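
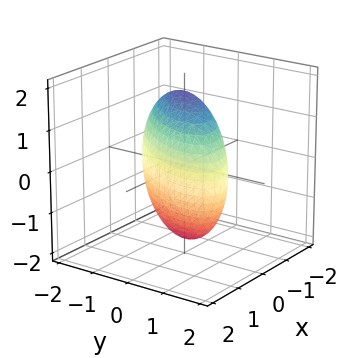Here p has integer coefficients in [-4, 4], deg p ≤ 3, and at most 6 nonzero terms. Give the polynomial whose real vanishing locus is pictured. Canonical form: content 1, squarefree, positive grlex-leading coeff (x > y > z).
First, deg p = 2. No degree-1 surface has this shape.
Then, from the visible intercepts: among the integer gridlines, it crosses the x-axis at x ∈ {-1, 1}.
Finally, solving for integer coefficients yields p as stated.

3*x^2 - 3*x*y + 2*y^2 + z^2 - 3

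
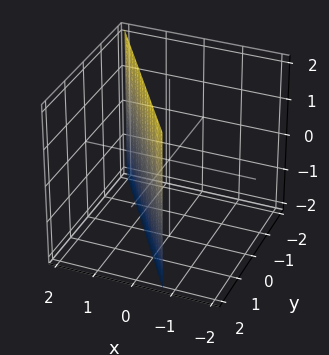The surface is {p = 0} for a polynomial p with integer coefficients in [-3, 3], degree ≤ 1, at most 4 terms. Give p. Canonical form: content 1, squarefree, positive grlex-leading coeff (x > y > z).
The degree is 1 — every cross-section is a straight line — this is a plane.
Checking where it meets the axes: it crosses the y-axis at the gridline y = 1; it misses every integer gridline on the z-axis.
Solving for integer coefficients yields p as stated.

3*x + 2*y - 2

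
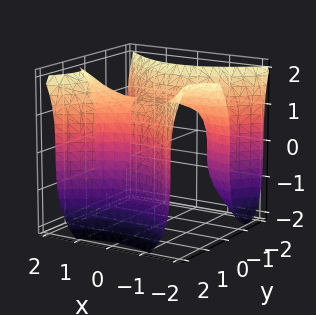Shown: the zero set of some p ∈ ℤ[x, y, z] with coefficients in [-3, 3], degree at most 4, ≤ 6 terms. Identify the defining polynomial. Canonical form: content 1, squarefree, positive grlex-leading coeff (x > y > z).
3*x^2*y - 3*y^3 - z^3 + y^2 + 2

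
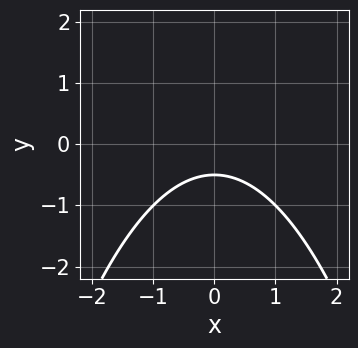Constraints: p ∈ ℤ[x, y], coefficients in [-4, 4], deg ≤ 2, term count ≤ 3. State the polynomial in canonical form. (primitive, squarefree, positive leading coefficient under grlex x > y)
1. Degree: the shape is more complex than any degree-1 curve, so deg p = 2.
2. Symmetries: it's symmetric under x → −x, forcing even powers of x.
3. Against the integer gridlines: the curve avoids every integer x-axis point in the box.
4. These observations pin down the coefficients.

x^2 + 2*y + 1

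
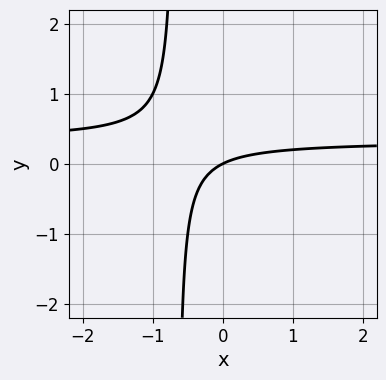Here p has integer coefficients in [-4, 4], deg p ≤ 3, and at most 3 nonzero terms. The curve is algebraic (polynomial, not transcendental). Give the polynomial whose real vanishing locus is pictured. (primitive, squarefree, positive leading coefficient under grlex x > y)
deg p = 2.
Reading off the gridlines: it crosses the x-axis at the gridline x = 0; it crosses the y-axis at the gridline y = 0.
The integer polynomial consistent with all of this is the stated p.

3*x*y - x + 2*y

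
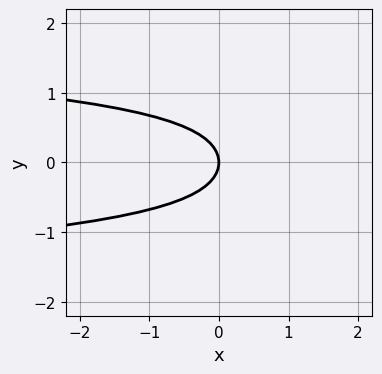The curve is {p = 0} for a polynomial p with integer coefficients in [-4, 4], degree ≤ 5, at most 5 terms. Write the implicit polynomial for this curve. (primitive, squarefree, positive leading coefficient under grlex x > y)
(a) deg p = 4. The shape is more complex than any degree-3 curve.
(b) Symmetries: mirror symmetry y ↦ −y ⇒ only even powers of y.
(c) Against the integer gridlines: it meets the y-axis at y = 0 (among the integer gridlines); one x-axis crossing is at x = 0.
(d) These observations pin down the coefficients.

3*y^4 + 3*y^2 + 2*x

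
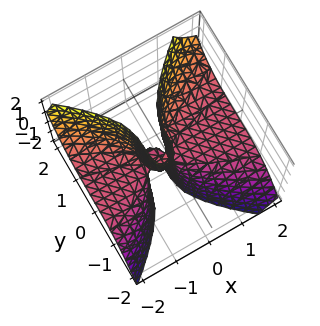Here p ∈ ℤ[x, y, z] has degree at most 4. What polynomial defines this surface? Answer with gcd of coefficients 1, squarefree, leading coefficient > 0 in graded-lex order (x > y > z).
3*x^2*z - 2*y^3 + 2*x*z

Degree: a generic line meets the surface in up to 3 points, so deg p = 3.
Against the integer gridlines: every point of the x-axis in the box is on the surface; every point of the z-axis in the box is on the surface; it crosses the y-axis at the gridline y = 0.
These observations pin down the coefficients.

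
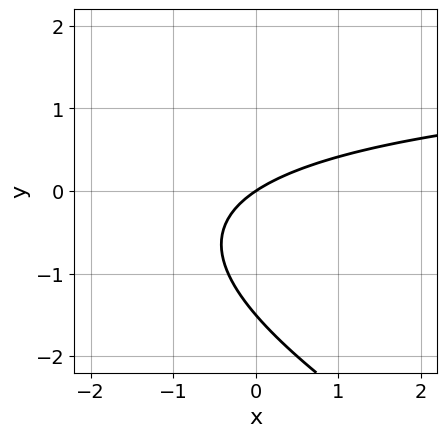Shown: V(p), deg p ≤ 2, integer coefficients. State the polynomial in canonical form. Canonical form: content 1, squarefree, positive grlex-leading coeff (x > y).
x*y + 2*y^2 - 2*x + 3*y

First, degree: the shape is more complex than any degree-1 curve, so deg p = 2.
Next, checking where it meets the axes: one x-axis crossing is at x = 0; it crosses the y-axis at the gridline y = 0.
Finally, matching integer coefficients to the picture gives p.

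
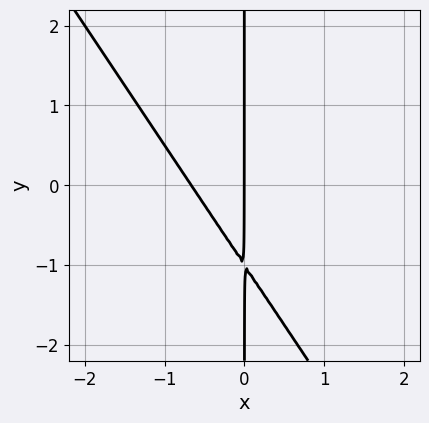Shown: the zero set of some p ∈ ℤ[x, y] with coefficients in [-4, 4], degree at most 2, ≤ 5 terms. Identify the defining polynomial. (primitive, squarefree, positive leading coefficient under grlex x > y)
3*x^2 + 2*x*y + 2*x

The degree is 2 — a generic line meets the curve in up to 2 points.
Checking where it meets the axes: it crosses the x-axis at the gridline x = 0; every point of the y-axis in the box is on the curve.
Together with the visible shape, these determine p as stated.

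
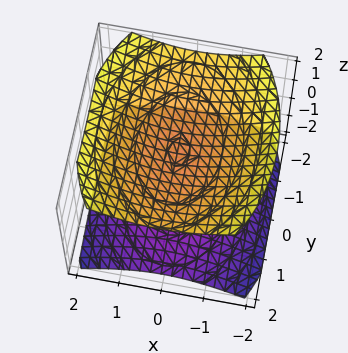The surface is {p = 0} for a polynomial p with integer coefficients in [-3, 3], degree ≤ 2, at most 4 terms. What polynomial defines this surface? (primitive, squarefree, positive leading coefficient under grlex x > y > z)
I count 2 distinct pieces.
deg p = 2.
Symmetries: the x ↦ −x reflection is a symmetry, so x appears only in even powers; mirror symmetry y ↦ −y ⇒ only even powers of y; mirror symmetry z ↦ −z ⇒ only even powers of z.
From the visible intercepts: the z-axis gridline crossings are at z ∈ {-1, 1}; the surface avoids every integer y-axis point in the box; no x-intercept at any integer in the box.
These observations pin down the coefficients.

2*x^2 + y^2 - 3*z^2 + 3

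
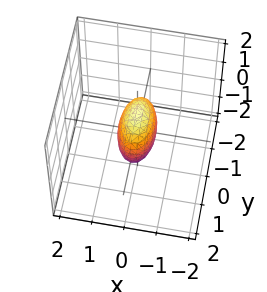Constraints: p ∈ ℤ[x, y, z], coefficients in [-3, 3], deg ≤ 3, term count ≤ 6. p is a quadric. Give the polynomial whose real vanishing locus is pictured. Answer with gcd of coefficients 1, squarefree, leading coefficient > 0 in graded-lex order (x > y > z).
3*x^2 + y^2 + z^2 - 1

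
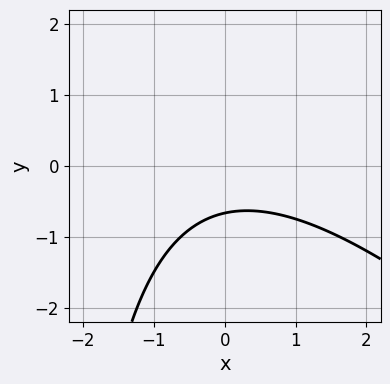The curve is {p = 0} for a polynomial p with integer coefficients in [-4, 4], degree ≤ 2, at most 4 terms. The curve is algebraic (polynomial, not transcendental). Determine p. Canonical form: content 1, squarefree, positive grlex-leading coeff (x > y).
1. Degree: a generic line meets the curve in up to 2 points, so deg p = 2.
2. From the visible intercepts: no x-intercept at any integer in the box.
3. Solving for integer coefficients yields p as stated.

x^2 + x*y + 3*y + 2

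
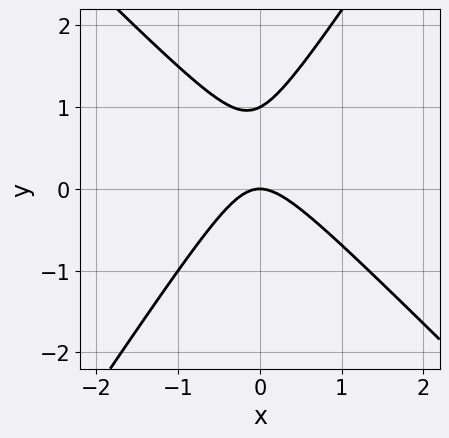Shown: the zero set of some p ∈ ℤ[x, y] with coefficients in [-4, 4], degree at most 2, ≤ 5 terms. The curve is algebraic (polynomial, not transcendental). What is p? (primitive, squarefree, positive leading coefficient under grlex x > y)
(a) deg p = 2. The shape is more complex than any degree-1 curve.
(b) Observable constraints: the y-axis gridline crossings are at y ∈ {0, 1}; it meets the x-axis at x = 0 (among the integer gridlines).
(c) The integer polynomial consistent with all of this is the stated p.

3*x^2 + x*y - 2*y^2 + 2*y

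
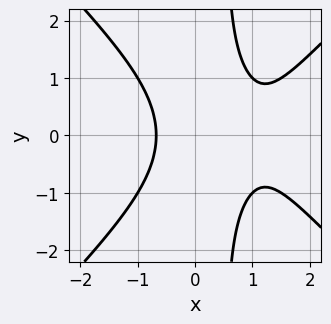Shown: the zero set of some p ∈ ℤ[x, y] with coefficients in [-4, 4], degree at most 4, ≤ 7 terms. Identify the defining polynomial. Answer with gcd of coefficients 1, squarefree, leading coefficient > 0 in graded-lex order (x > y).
(a) deg p = 3. The shape is more complex than any degree-2 curve.
(b) Symmetries: it's symmetric under y → −y, forcing even powers of y.
(c) Checking where it meets the axes: it misses every integer gridline on the y-axis.
(d) Together with the visible shape, these determine p as stated.

2*x^3 - 2*x*y^2 - 3*x^2 + y^2 + 2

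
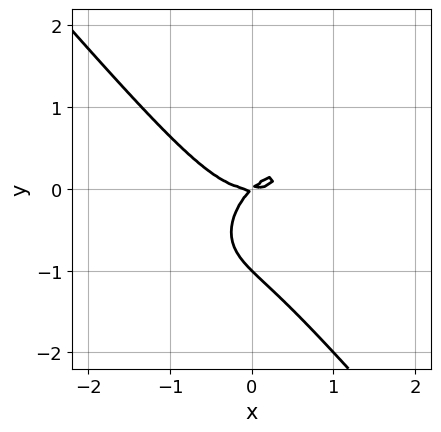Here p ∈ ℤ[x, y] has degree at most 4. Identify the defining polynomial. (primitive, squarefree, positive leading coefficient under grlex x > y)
1. deg p = 3. A generic line meets the curve in up to 3 points.
2. From the axis intercepts and sections: the y-axis gridline crossings are at y ∈ {-1, 0}; one x-axis crossing is at x = 0.
3. Solving for integer coefficients yields p as stated.

2*x^3 - x^2*y + 2*y^3 - 2*x*y + 2*y^2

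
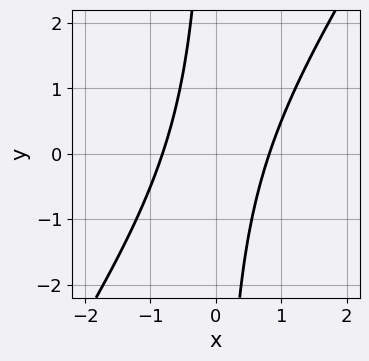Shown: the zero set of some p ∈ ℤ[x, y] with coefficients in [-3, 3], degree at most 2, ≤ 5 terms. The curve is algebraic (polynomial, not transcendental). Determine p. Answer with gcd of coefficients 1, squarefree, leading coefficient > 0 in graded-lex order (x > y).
3*x^2 - 2*x*y - 2

1. The degree is 2 — a generic line meets the curve in up to 2 points.
2. Against the integer gridlines: no y-intercept at any integer in the box.
3. These observations pin down the coefficients.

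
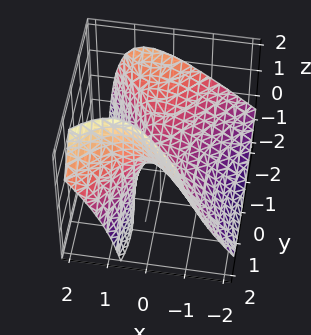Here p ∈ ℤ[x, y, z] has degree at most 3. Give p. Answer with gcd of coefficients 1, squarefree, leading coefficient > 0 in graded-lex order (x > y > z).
2*x^2 - 2*x*z - y^2 - y*z + 2*z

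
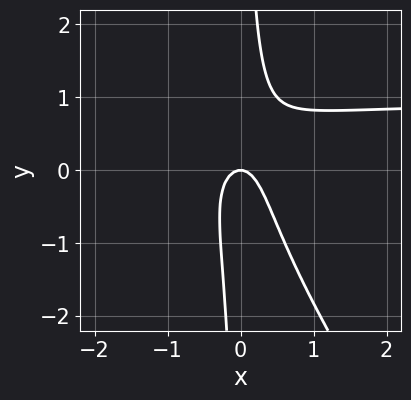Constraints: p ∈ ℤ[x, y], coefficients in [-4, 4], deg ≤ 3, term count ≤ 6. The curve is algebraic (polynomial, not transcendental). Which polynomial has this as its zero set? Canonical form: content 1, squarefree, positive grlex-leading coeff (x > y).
3*x^2*y + 2*x*y^2 - 3*x^2 - y

(a) deg p = 3. No degree-2 curve has this shape.
(b) Reading off the gridlines: one y-axis crossing is at y = 0; it crosses the x-axis at the gridline x = 0.
(c) Fitting integer coefficients to these (and the overall shape) gives p.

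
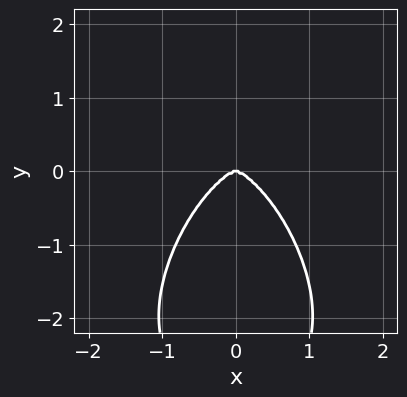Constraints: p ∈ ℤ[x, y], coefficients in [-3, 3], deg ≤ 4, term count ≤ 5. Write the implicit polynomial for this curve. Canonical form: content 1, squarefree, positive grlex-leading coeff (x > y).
3*x^4 + x^2*y^2 + y^4 + 3*y^3

1. Degree: a generic line meets the curve in up to 4 points, so deg p = 4.
2. Symmetries: the x ↦ −x reflection is a symmetry, so x appears only in even powers.
3. Against the integer gridlines: it meets the x-axis at x = 0 (among the integer gridlines); one y-axis crossing is at y = 0.
4. These observations pin down the coefficients.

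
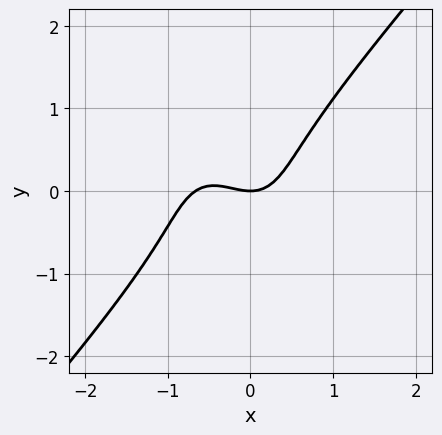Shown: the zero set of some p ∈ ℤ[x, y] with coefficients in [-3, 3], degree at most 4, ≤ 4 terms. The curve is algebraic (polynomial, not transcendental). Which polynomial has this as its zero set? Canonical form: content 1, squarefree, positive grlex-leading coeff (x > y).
3*x^3 - 2*y^3 + 2*x^2 - 2*y

The degree is 3 — the shape is more complex than any degree-2 curve.
From the axis intercepts and sections: one x-axis crossing is at x = 0; it crosses the y-axis at the gridline y = 0.
These observations pin down the coefficients.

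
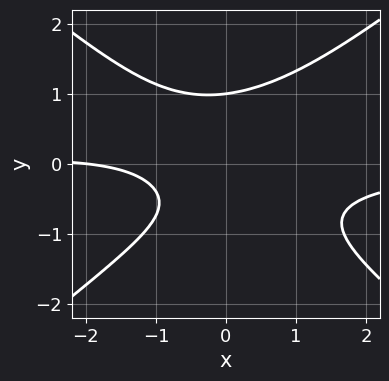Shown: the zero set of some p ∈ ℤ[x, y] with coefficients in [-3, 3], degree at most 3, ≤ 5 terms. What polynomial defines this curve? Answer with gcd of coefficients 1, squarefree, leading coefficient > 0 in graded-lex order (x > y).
(a) The degree is 3 — the shape is more complex than any degree-2 curve.
(b) Checking where it meets the axes: it crosses the y-axis at the gridline y = 1; it crosses the x-axis at the gridline x = -2.
(c) Matching integer coefficients to the picture gives p.

2*x^2*y - 3*y^3 + x + y + 2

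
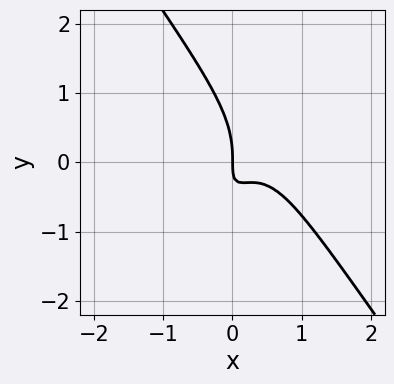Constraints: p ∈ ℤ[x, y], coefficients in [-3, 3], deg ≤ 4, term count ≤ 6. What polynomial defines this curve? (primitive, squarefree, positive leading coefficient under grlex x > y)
3*x^3 + y^3 - 2*x^2 + 2*x*y + x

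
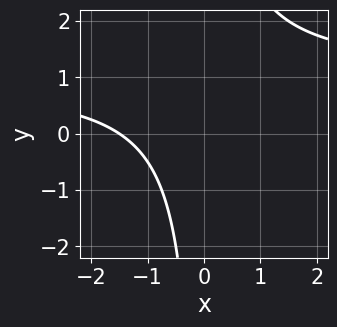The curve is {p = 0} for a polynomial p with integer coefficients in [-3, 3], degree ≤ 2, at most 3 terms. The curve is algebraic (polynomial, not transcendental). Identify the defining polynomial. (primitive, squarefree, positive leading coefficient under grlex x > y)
2*x*y - 2*x - 3

First, the degree is 2 — the shape is more complex than any degree-1 curve.
Then, observable constraints: it misses every integer gridline on the y-axis.
Finally, fitting integer coefficients to these (and the overall shape) gives p.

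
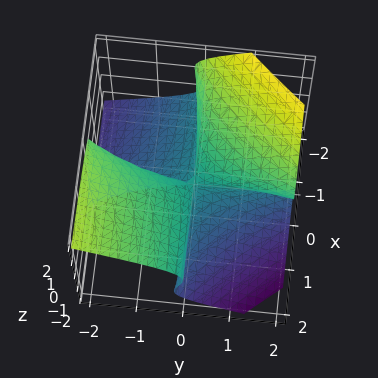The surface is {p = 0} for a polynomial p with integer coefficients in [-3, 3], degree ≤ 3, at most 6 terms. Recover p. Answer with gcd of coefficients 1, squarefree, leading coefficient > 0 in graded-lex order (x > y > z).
2*x*z^2 - y^2*z + 3*z^3 + 3*x*y

1. Degree: no degree-2 surface has this shape, so deg p = 3.
2. From the axis intercepts and sections: every point of the y-axis in the box is on the surface; it crosses the z-axis at the gridline z = 0.
3. Solving for integer coefficients yields p as stated.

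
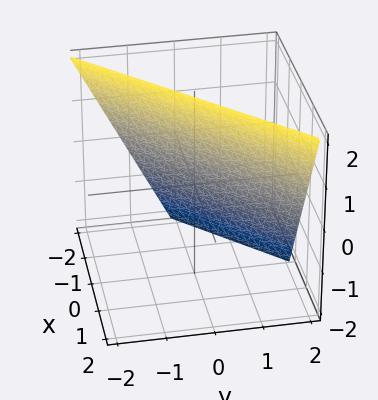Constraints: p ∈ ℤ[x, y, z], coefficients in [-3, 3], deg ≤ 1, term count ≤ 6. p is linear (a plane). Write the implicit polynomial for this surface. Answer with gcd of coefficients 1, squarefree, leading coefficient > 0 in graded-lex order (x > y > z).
(a) The degree is 1 — the surface is flat (a plane).
(b) Against the integer gridlines: it meets the y-axis at y = 1 (among the integer gridlines); it meets the x-axis at x = -1 (among the integer gridlines); one z-axis crossing is at z = 2.
(c) Assembling these constraints gives the stated polynomial.

2*x - 2*y - z + 2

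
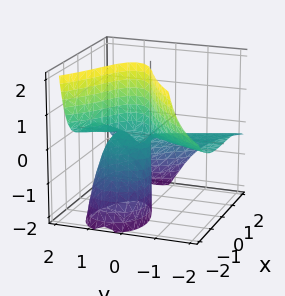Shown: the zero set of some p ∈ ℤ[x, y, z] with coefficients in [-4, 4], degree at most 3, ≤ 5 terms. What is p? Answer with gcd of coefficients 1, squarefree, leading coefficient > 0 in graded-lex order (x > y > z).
(a) The degree is 3 — no degree-2 surface has this shape.
(b) Checking where it meets the axes: every point of the z-axis in the box is on the surface; it crosses the x-axis at the gridline x = 0; the visible y-axis segment lies entirely on the surface.
(c) Fitting integer coefficients to these (and the overall shape) gives p.

x^3 + 3*y^2*z + 2*x*z - 3*y*z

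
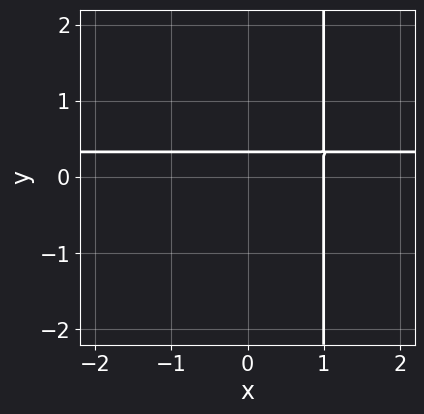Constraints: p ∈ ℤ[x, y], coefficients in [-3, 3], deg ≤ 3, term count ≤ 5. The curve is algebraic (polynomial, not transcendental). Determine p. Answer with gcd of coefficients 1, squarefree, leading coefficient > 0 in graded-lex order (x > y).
Degree: the shape is more complex than any degree-1 curve, so deg p = 2.
Reading off the gridlines: one x-axis crossing is at x = 1.
These observations pin down the coefficients.

3*x*y - x - 3*y + 1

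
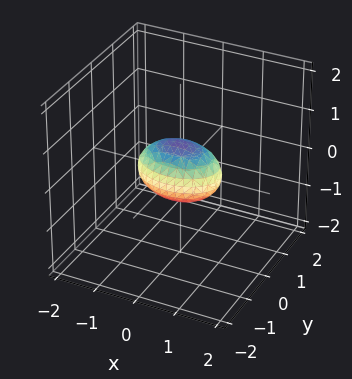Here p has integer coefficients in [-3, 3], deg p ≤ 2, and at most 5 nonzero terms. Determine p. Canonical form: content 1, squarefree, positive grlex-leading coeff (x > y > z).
x^2 + 2*y^2 + 2*z^2 - 1

(a) Degree: bounded and convex; a quadric, so deg p = 2.
(b) Symmetries: the x ↦ −x reflection is a symmetry, so x appears only in even powers; the y ↦ −y reflection is a symmetry, so y appears only in even powers; it's symmetric under z → −z, forcing even powers of z.
(c) Against the integer gridlines: among the integer gridlines, it crosses the x-axis at x ∈ {-1, 1}.
(d) Together with the visible shape, these determine p as stated.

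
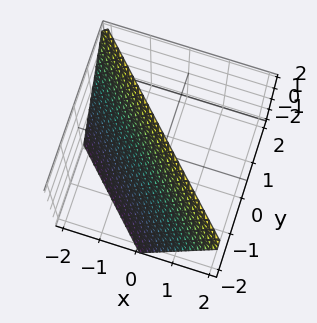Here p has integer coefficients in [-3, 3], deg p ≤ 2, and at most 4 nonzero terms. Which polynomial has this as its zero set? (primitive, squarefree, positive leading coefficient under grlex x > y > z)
(a) deg p = 1.
(b) From the visible intercepts: it meets the z-axis at z = 2 (among the integer gridlines); one x-axis crossing is at x = -1; one y-axis crossing is at y = -1.
(c) These observations pin down the coefficients.

2*x + 2*y - z + 2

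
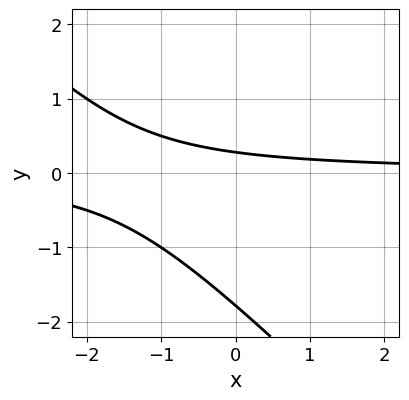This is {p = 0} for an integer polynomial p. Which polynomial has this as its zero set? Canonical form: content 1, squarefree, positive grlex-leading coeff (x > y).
2*x*y + 2*y^2 + 3*y - 1

1. Degree: no degree-1 curve has this shape, so deg p = 2.
2. From the axis intercepts and sections: the curve avoids every integer x-axis point in the box.
3. The integer polynomial consistent with all of this is the stated p.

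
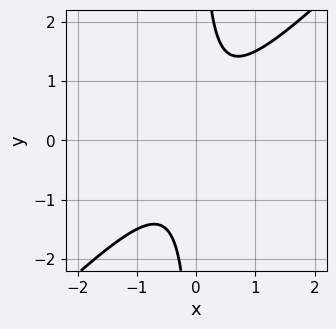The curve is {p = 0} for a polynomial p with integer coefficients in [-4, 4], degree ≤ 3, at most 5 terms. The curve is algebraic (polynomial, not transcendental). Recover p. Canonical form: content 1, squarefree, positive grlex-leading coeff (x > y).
2*x^2 - 2*x*y + 1

1. The degree is 2 — a generic line meets the curve in up to 2 points.
2. Checking where it meets the axes: no y-intercept at any integer in the box; no x-intercept at any integer in the box.
3. These observations pin down the coefficients.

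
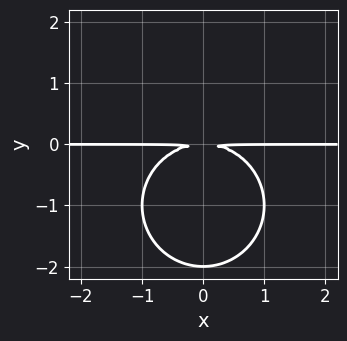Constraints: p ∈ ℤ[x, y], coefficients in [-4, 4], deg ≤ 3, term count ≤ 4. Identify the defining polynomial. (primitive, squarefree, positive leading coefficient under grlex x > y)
x^2*y + y^3 + 2*y^2

(a) deg p = 3. The shape is more complex than any degree-2 curve.
(b) Symmetries: mirror symmetry x ↦ −x ⇒ only even powers of x.
(c) From the visible intercepts: it crosses the y-axis at the gridline y = -2; every point of the x-axis in the box is on the curve.
(d) Putting this together gives p.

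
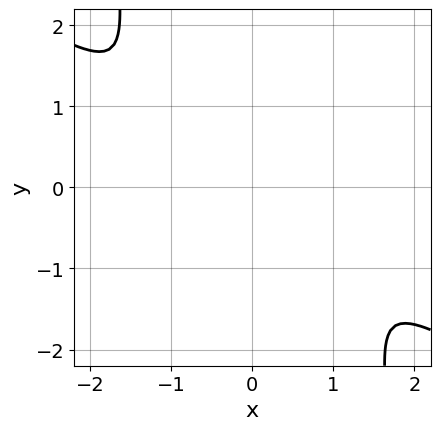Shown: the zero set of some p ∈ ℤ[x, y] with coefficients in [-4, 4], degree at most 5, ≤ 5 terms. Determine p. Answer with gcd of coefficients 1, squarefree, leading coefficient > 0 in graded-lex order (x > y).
2*x^4 + 3*x^3*y + 3*y^2

(a) The degree is 4 — a generic line meets the curve in up to 4 points.
(b) Solving for integer coefficients yields p as stated.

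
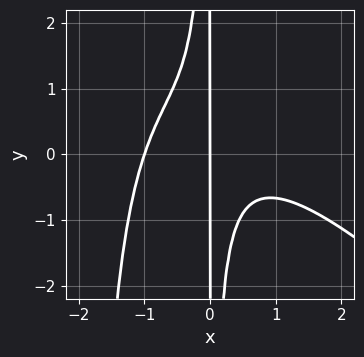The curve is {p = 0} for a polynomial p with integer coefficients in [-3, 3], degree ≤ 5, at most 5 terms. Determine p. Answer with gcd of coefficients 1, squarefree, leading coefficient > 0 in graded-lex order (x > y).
x^4 + x^3*y + 2*x^2*y + x

1. deg p = 4.
2. Checking where it meets the axes: among the integer gridlines, it crosses the x-axis at x ∈ {-1, 0}; every point of the y-axis in the box is on the curve.
3. Putting this together gives p.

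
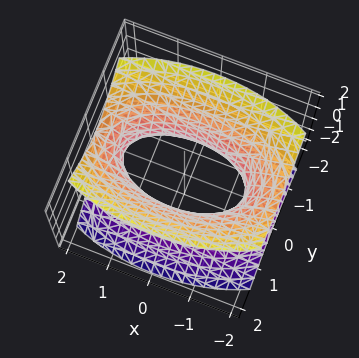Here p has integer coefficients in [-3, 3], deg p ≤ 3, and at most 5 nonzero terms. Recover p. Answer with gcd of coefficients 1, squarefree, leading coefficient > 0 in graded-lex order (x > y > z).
1. The degree is 2 — an hourglass — one-sheet hyperboloid; a quadric.
2. Symmetries: it's symmetric under y → −y, forcing even powers of y; the x ↦ −x reflection is a symmetry, so x appears only in even powers; it's symmetric under z → −z, forcing even powers of z.
3. Against the integer gridlines: the surface avoids every integer z-axis point in the box.
4. The integer polynomial consistent with all of this is the stated p.

x^2 + 3*y^2 - 2*z^2 - 2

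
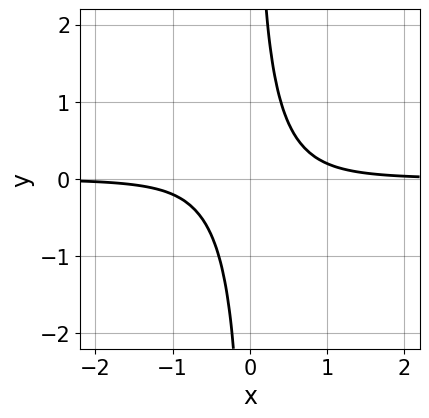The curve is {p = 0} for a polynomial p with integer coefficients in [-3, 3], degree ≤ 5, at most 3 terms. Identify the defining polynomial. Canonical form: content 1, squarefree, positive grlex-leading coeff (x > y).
First, deg p = 4. No degree-3 curve has this shape.
Next, from the axis intercepts and sections: no y-intercept at any integer in the box; no x-intercept at any integer in the box.
Finally, putting this together gives p.

3*x^3*y + 2*x*y - 1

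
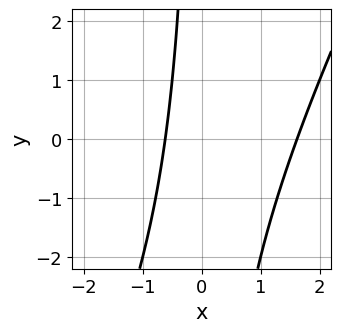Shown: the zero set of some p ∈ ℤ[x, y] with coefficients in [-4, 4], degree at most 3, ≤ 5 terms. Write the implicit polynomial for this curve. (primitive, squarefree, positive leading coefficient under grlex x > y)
2*x^2 - x*y - 2*x - 2

1. The degree is 2 — a generic line meets the curve in up to 2 points.
2. From the axis intercepts and sections: no y-intercept at any integer in the box.
3. The integer polynomial consistent with all of this is the stated p.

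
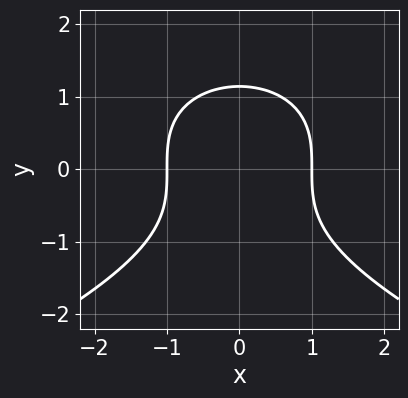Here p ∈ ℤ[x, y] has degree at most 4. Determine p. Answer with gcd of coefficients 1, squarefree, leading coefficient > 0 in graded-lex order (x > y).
First, deg p = 3. No degree-2 curve has this shape.
Then, symmetries: it's symmetric under x → −x, forcing even powers of x.
Then, against the integer gridlines: among the integer gridlines, it crosses the x-axis at x ∈ {-1, 1}.
Finally, these observations pin down the coefficients.

2*y^3 + 3*x^2 - 3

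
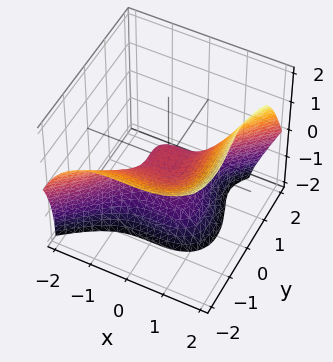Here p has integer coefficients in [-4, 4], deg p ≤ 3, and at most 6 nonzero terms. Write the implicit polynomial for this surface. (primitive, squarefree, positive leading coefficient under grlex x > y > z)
The degree is 3 — no degree-2 surface has this shape.
Observable constraints: the z-axis gridline crossings are at z ∈ {-1, 0}; it meets the x-axis at x = 0 (among the integer gridlines); one y-axis crossing is at y = 0.
Solving for integer coefficients yields p as stated.

x^3 - y^3 - y^2*z - z^2 - z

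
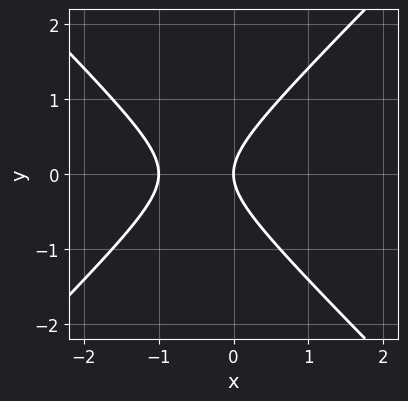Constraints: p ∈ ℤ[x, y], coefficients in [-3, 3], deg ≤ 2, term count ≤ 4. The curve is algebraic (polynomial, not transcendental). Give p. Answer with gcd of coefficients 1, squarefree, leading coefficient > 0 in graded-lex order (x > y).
x^2 - y^2 + x

First, the degree is 2 — the shape is more complex than any degree-1 curve.
Next, symmetries: it's symmetric under y → −y, forcing even powers of y.
Then, reading off the gridlines: one y-axis crossing is at y = 0; among the integer gridlines, it crosses the x-axis at x ∈ {-1, 0}.
Finally, together with the visible shape, these determine p as stated.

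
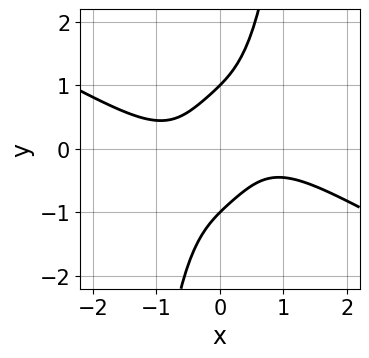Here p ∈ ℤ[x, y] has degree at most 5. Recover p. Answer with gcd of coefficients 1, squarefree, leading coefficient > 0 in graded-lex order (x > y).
x^4 + 2*x^3*y + 2*x*y - y^2 + 1

1. deg p = 4. A generic line meets the curve in up to 4 points.
2. Observable constraints: no x-intercept at any integer in the box; the y-axis gridline crossings are at y ∈ {-1, 1}.
3. Assembling these constraints gives the stated polynomial.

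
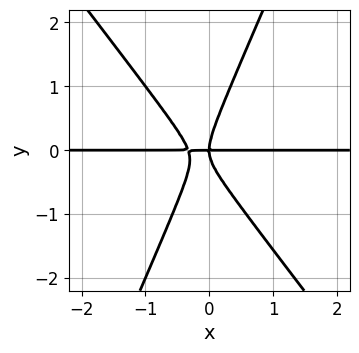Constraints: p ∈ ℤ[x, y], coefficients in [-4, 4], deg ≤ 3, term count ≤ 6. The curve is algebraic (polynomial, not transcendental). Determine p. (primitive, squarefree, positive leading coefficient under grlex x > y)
3*x^2*y + x*y^2 - y^3 + x*y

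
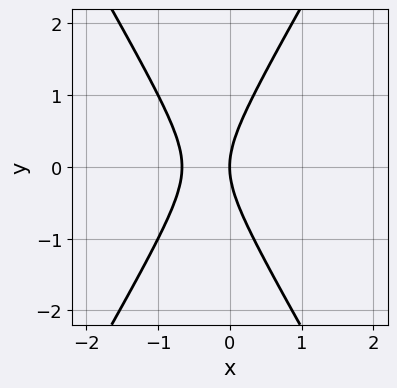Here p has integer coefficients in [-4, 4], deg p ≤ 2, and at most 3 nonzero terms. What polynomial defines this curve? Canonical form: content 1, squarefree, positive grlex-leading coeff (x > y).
3*x^2 - y^2 + 2*x

(a) deg p = 2.
(b) Symmetries: it's symmetric under y → −y, forcing even powers of y.
(c) Against the integer gridlines: it meets the x-axis at x = 0 (among the integer gridlines); it meets the y-axis at y = 0 (among the integer gridlines).
(d) These observations pin down the coefficients.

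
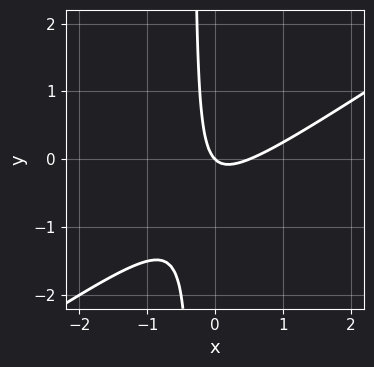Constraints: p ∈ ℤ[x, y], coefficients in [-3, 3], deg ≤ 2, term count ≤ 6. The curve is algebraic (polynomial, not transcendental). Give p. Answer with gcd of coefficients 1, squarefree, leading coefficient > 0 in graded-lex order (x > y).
2*x^2 - 3*x*y - x - y

First, the degree is 2 — a generic line meets the curve in up to 2 points.
Next, from the visible intercepts: it crosses the y-axis at the gridline y = 0; it meets the x-axis at x = 0 (among the integer gridlines).
Finally, these observations pin down the coefficients.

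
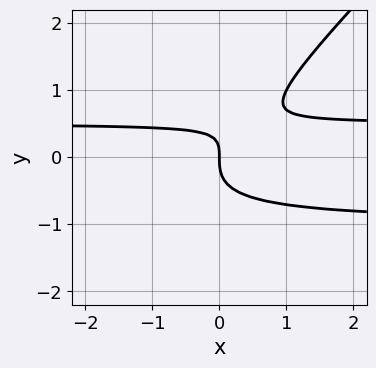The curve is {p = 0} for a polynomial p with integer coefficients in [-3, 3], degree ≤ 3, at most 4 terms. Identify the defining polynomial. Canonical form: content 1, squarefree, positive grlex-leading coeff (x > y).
(a) The degree is 3 — no degree-2 curve has this shape.
(b) Checking where it meets the axes: one x-axis crossing is at x = 0; it meets the y-axis at y = 0 (among the integer gridlines).
(c) Assembling these constraints gives the stated polynomial.

2*x*y^2 - 2*y^3 + x*y - x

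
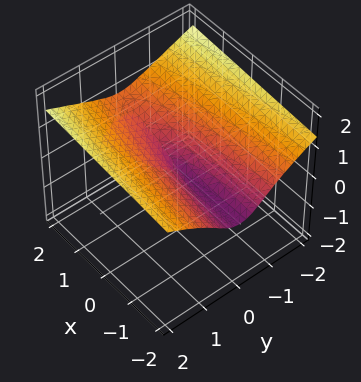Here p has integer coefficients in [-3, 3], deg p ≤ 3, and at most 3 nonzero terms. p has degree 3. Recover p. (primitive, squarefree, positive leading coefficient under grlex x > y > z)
(a) There are 2 components.
(b) Degree: the shape is more complex than any degree-2 surface, so deg p = 3.
(c) Against the integer gridlines: one z-axis crossing is at z = 0; the visible x-axis segment lies entirely on the surface.
(d) Matching integer coefficients to the picture gives p.

3*z^3 - x*z - 2*y^2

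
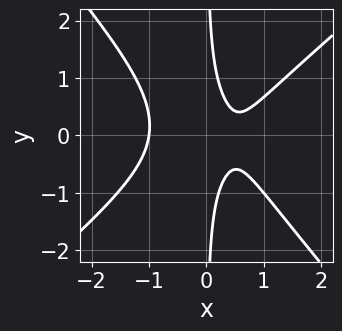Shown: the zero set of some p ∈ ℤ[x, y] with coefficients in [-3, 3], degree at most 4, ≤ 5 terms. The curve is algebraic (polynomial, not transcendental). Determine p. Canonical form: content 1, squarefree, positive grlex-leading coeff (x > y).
First, the degree is 3 — no degree-2 curve has this shape.
Next, against the integer gridlines: no y-intercept at any integer in the box; it meets the x-axis at x = -1 (among the integer gridlines).
Finally, the integer polynomial consistent with all of this is the stated p.

3*x^3 - x^2*y - 3*x*y^2 - 2*x + 1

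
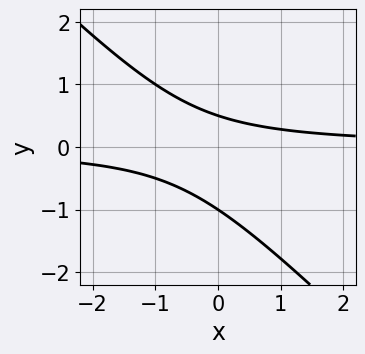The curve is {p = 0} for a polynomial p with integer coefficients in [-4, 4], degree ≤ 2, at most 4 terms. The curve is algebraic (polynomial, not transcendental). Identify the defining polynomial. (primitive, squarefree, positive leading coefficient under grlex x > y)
2*x*y + 2*y^2 + y - 1

(a) Degree: no degree-1 curve has this shape, so deg p = 2.
(b) Against the integer gridlines: it meets the y-axis at y = -1 (among the integer gridlines); the curve avoids every integer x-axis point in the box.
(c) These observations pin down the coefficients.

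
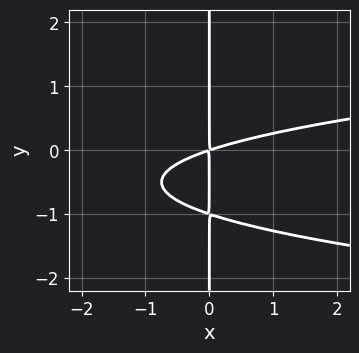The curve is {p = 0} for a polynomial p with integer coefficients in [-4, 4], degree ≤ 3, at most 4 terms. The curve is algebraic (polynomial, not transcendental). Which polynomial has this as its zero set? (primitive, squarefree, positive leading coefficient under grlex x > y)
3*x*y^2 - x^2 + 3*x*y

First, deg p = 3. A generic line meets the curve in up to 3 points.
Next, against the integer gridlines: every point of the y-axis in the box is on the curve.
Finally, fitting integer coefficients to these (and the overall shape) gives p.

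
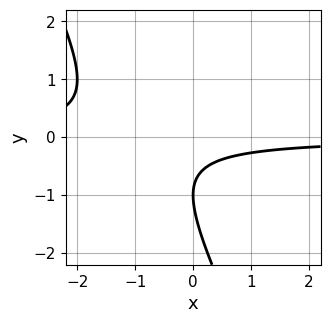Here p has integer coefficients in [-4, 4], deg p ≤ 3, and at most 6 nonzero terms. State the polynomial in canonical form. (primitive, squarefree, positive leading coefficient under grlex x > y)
2*x*y + y^2 + 2*y + 1

Degree: the shape is more complex than any degree-1 curve, so deg p = 2.
Observable constraints: the curve avoids every integer x-axis point in the box; one y-axis crossing is at y = -1.
Solving for integer coefficients yields p as stated.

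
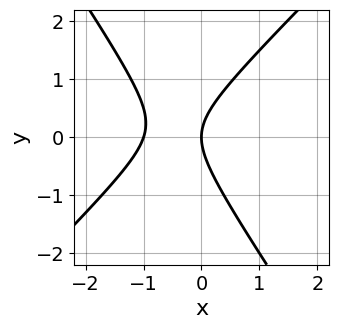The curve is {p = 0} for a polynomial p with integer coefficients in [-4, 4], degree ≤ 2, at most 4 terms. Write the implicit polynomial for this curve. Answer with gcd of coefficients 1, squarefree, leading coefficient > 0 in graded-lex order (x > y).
deg p = 2. A generic line meets the curve in up to 2 points.
From the visible intercepts: the x-axis gridline crossings are at x ∈ {-1, 0}; one y-axis crossing is at y = 0.
These observations pin down the coefficients.

3*x^2 - x*y - 2*y^2 + 3*x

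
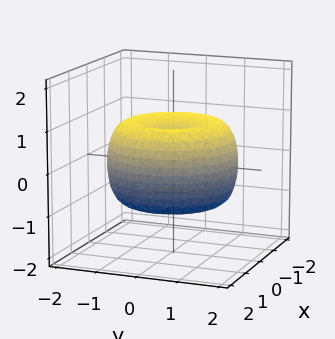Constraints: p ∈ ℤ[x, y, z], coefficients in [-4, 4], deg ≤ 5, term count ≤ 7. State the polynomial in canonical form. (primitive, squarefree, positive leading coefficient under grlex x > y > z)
x^4 + 2*x^2*y^2 + y^4 - 2*x^2 - 2*y^2 + 2*z^2 - 1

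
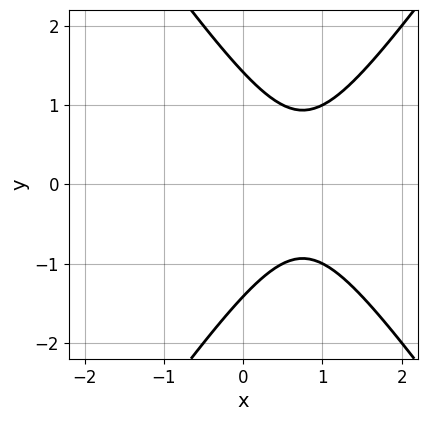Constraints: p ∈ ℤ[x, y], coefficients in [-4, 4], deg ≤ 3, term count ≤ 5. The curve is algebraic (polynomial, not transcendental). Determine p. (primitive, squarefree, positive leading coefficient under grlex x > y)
(a) deg p = 2.
(b) Symmetries: the y ↦ −y reflection is a symmetry, so y appears only in even powers.
(c) Against the integer gridlines: the curve avoids every integer x-axis point in the box.
(d) Putting this together gives p.

2*x^2 - y^2 - 3*x + 2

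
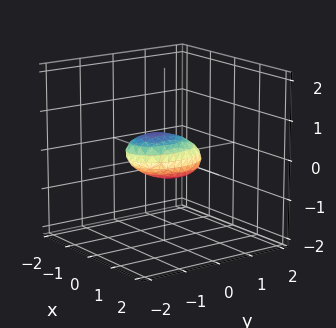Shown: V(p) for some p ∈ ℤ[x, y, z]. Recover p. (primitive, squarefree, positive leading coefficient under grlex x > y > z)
2*x^2 + y^2 + y*z + 3*z^2 - 1

(a) Degree: a generic line meets the surface in up to 2 points, so deg p = 2.
(b) Reading off the gridlines: among the integer gridlines, it crosses the y-axis at y ∈ {-1, 1}.
(c) Putting this together gives p.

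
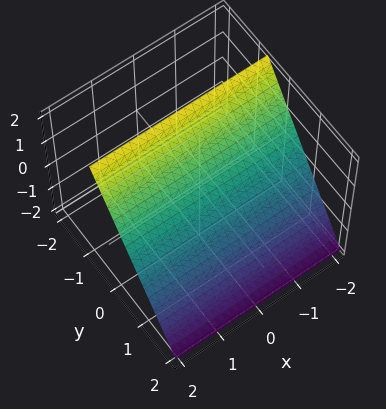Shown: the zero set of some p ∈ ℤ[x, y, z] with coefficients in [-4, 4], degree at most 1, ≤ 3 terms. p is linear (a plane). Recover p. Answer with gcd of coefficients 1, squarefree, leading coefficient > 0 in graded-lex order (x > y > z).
3*y + 2*z - 2

Degree: every cross-section is a straight line — this is a plane, so deg p = 1.
Reading off the gridlines: one z-axis crossing is at z = 1; the surface avoids every integer x-axis point in the box.
Assembling these constraints gives the stated polynomial.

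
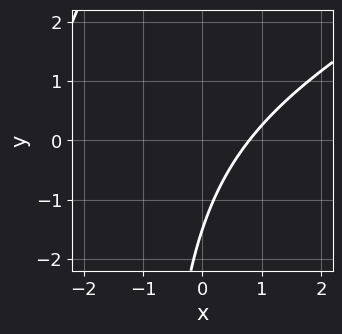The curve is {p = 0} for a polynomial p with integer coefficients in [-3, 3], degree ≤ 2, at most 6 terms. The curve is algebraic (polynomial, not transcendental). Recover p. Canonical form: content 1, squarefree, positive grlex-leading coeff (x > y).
x^2 - 2*x*y + 3*x - 2*y - 3

First, the degree is 2 — a generic line meets the curve in up to 2 points.
Finally, the integer polynomial consistent with all of this is the stated p.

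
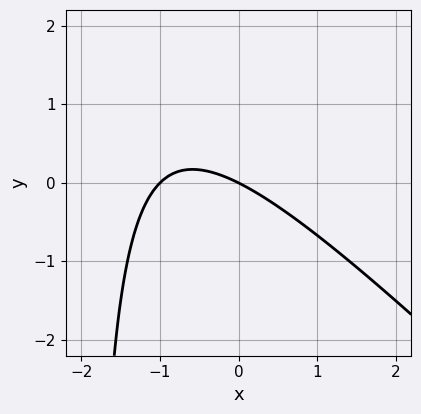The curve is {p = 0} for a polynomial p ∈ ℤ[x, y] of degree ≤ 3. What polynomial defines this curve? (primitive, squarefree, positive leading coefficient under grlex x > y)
x^2 + x*y + x + 2*y

First, deg p = 2.
Next, observable constraints: it meets the y-axis at y = 0 (among the integer gridlines); among the integer gridlines, it crosses the x-axis at x ∈ {-1, 0}.
Finally, the integer polynomial consistent with all of this is the stated p.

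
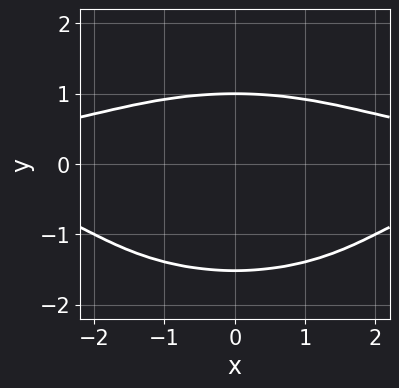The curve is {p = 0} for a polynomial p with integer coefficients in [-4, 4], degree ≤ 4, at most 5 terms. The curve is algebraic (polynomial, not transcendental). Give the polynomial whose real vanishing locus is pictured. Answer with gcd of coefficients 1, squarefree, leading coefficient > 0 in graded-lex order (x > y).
x^2*y^2 + 3*y^4 + 2*y^3 - 3*y^2 - 2

The degree is 4 — a generic line meets the curve in up to 4 points.
Symmetries: it's symmetric under x → −x, forcing even powers of x.
Observable constraints: one y-axis crossing is at y = 1; it misses every integer gridline on the x-axis.
Together with the visible shape, these determine p as stated.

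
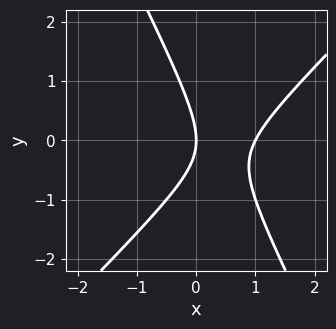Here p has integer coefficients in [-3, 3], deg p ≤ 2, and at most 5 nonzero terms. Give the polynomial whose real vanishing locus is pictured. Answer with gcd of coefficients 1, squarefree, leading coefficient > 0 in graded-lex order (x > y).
2*x^2 - x*y - y^2 - 2*x

(a) deg p = 2. A generic line meets the curve in up to 2 points.
(b) Reading off the gridlines: among the integer gridlines, it crosses the x-axis at x ∈ {0, 1}; it crosses the y-axis at the gridline y = 0.
(c) The integer polynomial consistent with all of this is the stated p.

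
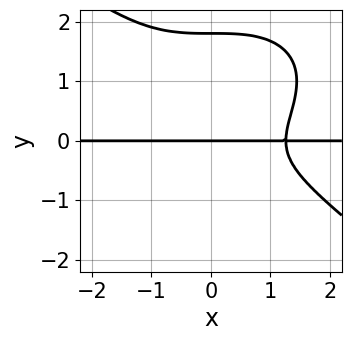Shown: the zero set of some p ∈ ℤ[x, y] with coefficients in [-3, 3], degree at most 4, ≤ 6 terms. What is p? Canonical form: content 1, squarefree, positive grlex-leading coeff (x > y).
First, deg p = 4.
Next, from the visible intercepts: the visible x-axis segment lies entirely on the curve; one y-axis crossing is at y = 0.
Finally, the integer polynomial consistent with all of this is the stated p.

x^3*y + 2*y^4 - 3*y^3 - 2*y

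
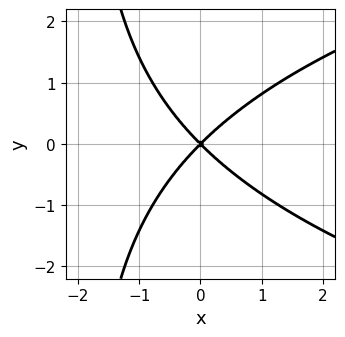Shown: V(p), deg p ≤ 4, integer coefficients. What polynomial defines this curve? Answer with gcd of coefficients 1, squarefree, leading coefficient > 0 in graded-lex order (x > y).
x*y^2 - 2*x^2 + 2*y^2

First, deg p = 3. The shape is more complex than any degree-2 curve.
Next, symmetries: mirror symmetry y ↦ −y ⇒ only even powers of y.
Then, from the visible intercepts: it meets the x-axis at x = 0 (among the integer gridlines); it meets the y-axis at y = 0 (among the integer gridlines).
Finally, fitting integer coefficients to these (and the overall shape) gives p.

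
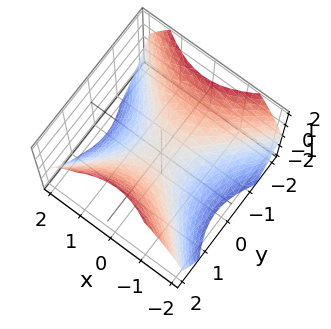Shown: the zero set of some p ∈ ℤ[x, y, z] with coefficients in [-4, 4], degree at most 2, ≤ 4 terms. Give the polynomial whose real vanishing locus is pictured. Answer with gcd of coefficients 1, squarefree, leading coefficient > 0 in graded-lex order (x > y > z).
2*x^2 - 2*y^2 + 3*z

Degree: a saddle surface; a quadric, so deg p = 2.
Symmetries: it's symmetric under x → −x, forcing even powers of x; mirror symmetry y ↦ −y ⇒ only even powers of y.
Against the integer gridlines: it meets the y-axis at y = 0 (among the integer gridlines); it crosses the x-axis at the gridline x = 0.
Assembling these constraints gives the stated polynomial.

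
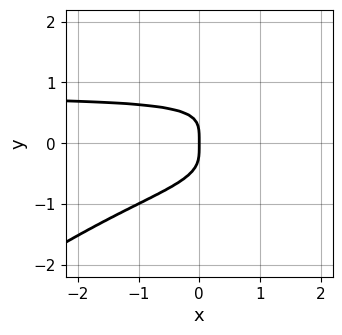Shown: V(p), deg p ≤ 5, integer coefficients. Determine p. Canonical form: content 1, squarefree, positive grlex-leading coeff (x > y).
First, the degree is 4 — the shape is more complex than any degree-3 curve.
Next, reading off the gridlines: it meets the x-axis at x = 0 (among the integer gridlines); it crosses the y-axis at the gridline y = 0.
Finally, fitting integer coefficients to these (and the overall shape) gives p.

2*x*y^3 - 3*y^4 - x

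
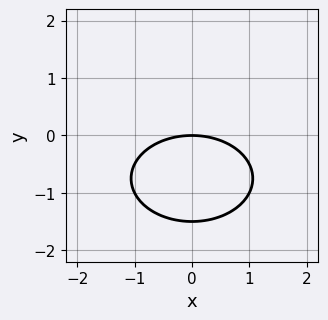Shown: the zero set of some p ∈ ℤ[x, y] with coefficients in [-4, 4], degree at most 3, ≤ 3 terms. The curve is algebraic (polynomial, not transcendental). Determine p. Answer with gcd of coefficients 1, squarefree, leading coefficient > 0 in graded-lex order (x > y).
x^2 + 2*y^2 + 3*y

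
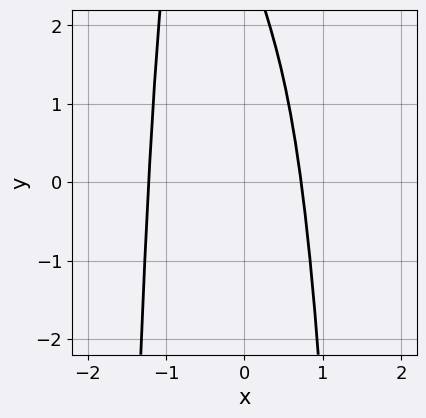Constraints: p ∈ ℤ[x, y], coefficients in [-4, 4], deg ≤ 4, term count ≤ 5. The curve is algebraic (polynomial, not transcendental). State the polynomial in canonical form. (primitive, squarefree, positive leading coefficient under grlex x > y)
First, deg p = 4.
Then, from the axis intercepts and sections: the curve avoids every integer y-axis point in the box.
Finally, these observations pin down the coefficients.

3*x^4 + 3*x + y - 3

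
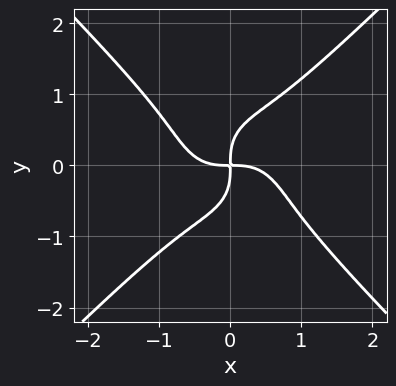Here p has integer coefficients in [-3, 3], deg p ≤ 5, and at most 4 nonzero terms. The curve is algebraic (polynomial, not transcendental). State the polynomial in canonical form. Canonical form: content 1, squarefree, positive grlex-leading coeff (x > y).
Degree: no degree-3 curve has this shape, so deg p = 4.
From the visible intercepts: it crosses the x-axis at the gridline x = 0; it meets the y-axis at y = 0 (among the integer gridlines).
These observations pin down the coefficients.

x^4 - y^4 + x*y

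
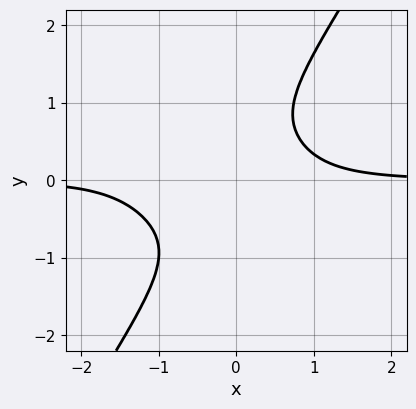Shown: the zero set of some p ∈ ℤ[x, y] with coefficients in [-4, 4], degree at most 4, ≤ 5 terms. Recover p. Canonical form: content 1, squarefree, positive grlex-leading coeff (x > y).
3*x^3*y + 3*x^2*y^2 - 2*y^4 + 2*x^2*y - 2

(a) The degree is 4 — the shape is more complex than any degree-3 curve.
(b) Against the integer gridlines: it misses every integer gridline on the y-axis; the curve avoids every integer x-axis point in the box.
(c) Fitting integer coefficients to these (and the overall shape) gives p.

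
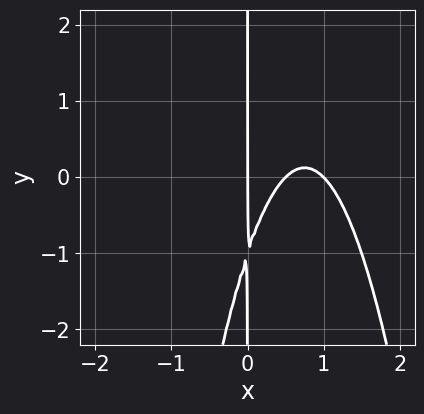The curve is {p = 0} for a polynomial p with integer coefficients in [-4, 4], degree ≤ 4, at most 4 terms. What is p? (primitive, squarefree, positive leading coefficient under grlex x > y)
2*x^3 - 3*x^2 + x*y + x

1. deg p = 3.
2. From the axis intercepts and sections: among the integer gridlines, it crosses the x-axis at x ∈ {0, 1}; the visible y-axis segment lies entirely on the curve.
3. The integer polynomial consistent with all of this is the stated p.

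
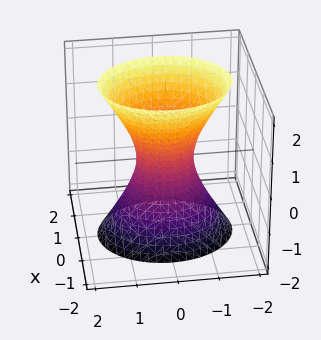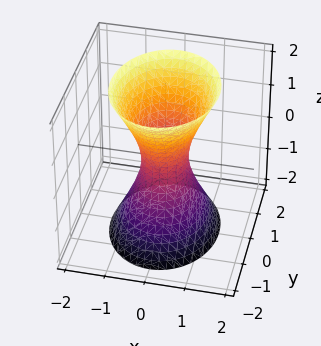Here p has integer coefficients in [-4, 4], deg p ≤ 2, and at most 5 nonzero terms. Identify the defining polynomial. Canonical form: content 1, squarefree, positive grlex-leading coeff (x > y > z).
3*x^2 + 2*y^2 - z^2 - 1

Degree: one connected sheet with a waist; a quadric, so deg p = 2.
Symmetries: it's symmetric under z → −z, forcing even powers of z; the x ↦ −x reflection is a symmetry, so x appears only in even powers; it's symmetric under y → −y, forcing even powers of y.
Checking where it meets the axes: it misses every integer gridline on the z-axis.
Assembling these constraints gives the stated polynomial.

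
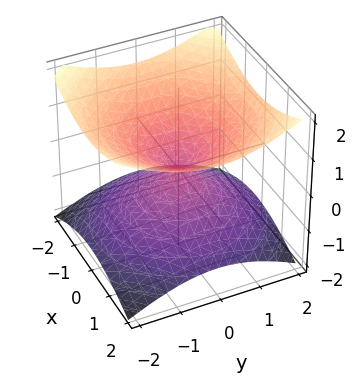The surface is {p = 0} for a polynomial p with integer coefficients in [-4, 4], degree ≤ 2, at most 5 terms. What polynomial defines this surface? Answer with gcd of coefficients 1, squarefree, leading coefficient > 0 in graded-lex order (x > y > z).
x^2 + y^2 - 2*z^2

(a) deg p = 2. A double cone through the origin; a quadric.
(b) Symmetries: rotational symmetry about the z-axis ⇒ p depends on x, y only through x² + y²; the z ↦ −z reflection is a symmetry, so z appears only in even powers.
(c) Reading off the gridlines: it crosses the y-axis at the gridline y = 0; a circular section at z = -1 has radius between 1 and 2.
(d) Assembling these constraints gives the stated polynomial.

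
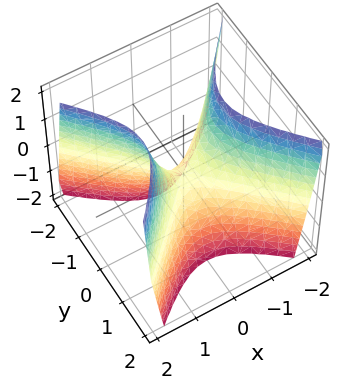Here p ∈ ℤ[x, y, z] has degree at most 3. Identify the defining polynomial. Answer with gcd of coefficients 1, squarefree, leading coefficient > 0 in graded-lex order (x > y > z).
deg p = 2.
Symmetries: mirror symmetry y ↦ −y ⇒ only even powers of y; it's symmetric under x → −x, forcing even powers of x.
Against the integer gridlines: it meets the x-axis at x = 0 (among the integer gridlines); one z-axis crossing is at z = 0.
Matching integer coefficients to the picture gives p.

2*x^2 - 2*y^2 - z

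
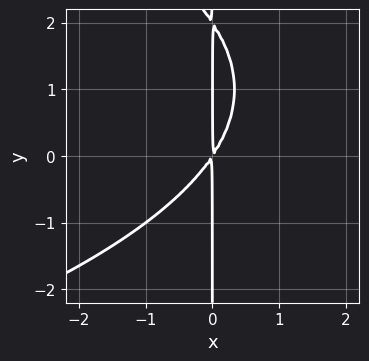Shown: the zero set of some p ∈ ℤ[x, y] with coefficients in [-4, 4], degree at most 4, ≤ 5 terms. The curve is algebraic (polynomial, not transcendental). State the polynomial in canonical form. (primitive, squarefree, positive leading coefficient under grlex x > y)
1. deg p = 3. No degree-2 curve has this shape.
2. Observable constraints: every point of the y-axis in the box is on the curve.
3. The integer polynomial consistent with all of this is the stated p.

x*y^2 + 3*x^2 - 2*x*y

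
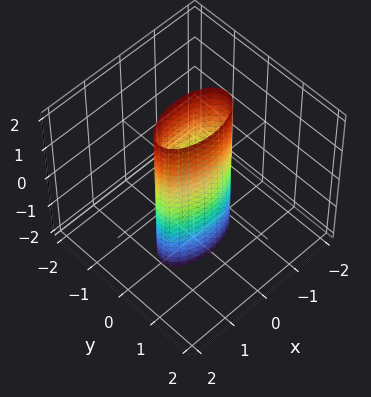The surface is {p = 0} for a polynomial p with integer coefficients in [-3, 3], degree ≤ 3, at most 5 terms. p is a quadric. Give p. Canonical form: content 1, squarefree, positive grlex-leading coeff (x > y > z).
1. The degree is 2 — a cylinder; a quadric.
2. Symmetries: it's symmetric under x → −x, forcing even powers of x; it's symmetric under z → −z, forcing even powers of z; the y ↦ −y reflection is a symmetry, so y appears only in even powers.
3. Checking where it meets the axes: the x-axis gridline crossings are at x ∈ {-1, 1}; it misses every integer gridline on the z-axis.
4. Solving for integer coefficients yields p as stated.

x^2 + 3*y^2 - 1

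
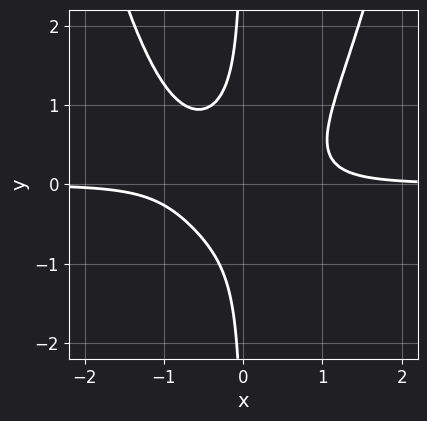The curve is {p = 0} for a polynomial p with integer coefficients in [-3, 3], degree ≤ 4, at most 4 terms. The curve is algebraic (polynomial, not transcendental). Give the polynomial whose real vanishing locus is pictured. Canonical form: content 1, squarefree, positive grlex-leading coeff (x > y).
The degree is 4 — no degree-3 curve has this shape.
From the axis intercepts and sections: it misses every integer gridline on the x-axis; the curve avoids every integer y-axis point in the box.
Together with the visible shape, these determine p as stated.

3*x^3*y - 3*x*y^2 - 1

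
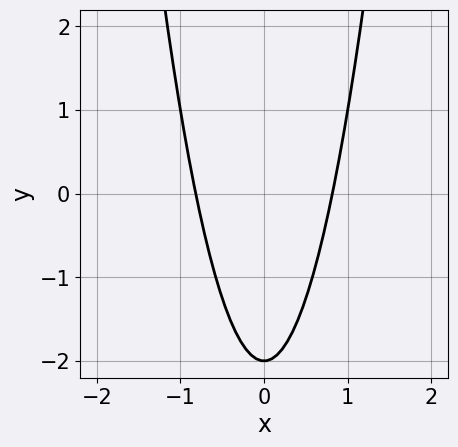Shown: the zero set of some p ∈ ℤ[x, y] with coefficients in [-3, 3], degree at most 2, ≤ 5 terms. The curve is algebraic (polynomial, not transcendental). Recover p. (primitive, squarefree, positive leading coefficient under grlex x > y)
The degree is 2 — a generic line meets the curve in up to 2 points.
Symmetries: mirror symmetry x ↦ −x ⇒ only even powers of x.
Observable constraints: it meets the y-axis at y = -2 (among the integer gridlines).
Putting this together gives p.

3*x^2 - y - 2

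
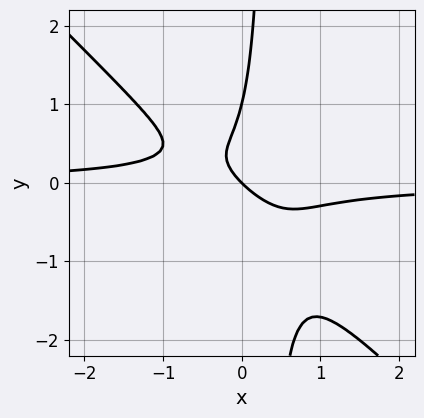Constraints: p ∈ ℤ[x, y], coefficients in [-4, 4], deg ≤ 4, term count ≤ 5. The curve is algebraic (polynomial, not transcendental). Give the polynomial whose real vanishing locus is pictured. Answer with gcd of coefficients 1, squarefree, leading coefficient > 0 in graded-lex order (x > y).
First, degree: a generic line meets the curve in up to 3 points, so deg p = 3.
Next, from the axis intercepts and sections: the y-axis gridline crossings are at y ∈ {0, 1}; one x-axis crossing is at x = 0.
Finally, together with the visible shape, these determine p as stated.

3*x^2*y + 3*x*y^2 - y^2 + x + y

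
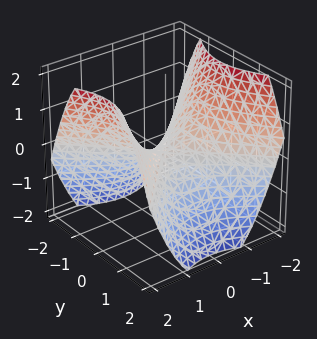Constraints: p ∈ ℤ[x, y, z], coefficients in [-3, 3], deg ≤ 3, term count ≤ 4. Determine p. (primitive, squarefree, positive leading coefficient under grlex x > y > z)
1. The degree is 2 — a saddle surface; a quadric.
2. Symmetries: the x ↦ −x reflection is a symmetry, so x appears only in even powers; the y ↦ −y reflection is a symmetry, so y appears only in even powers.
3. Against the integer gridlines: one x-axis crossing is at x = 0; one z-axis crossing is at z = 0.
4. These observations pin down the coefficients.

2*x^2 - 2*y^2 - 3*z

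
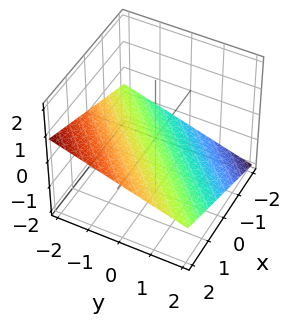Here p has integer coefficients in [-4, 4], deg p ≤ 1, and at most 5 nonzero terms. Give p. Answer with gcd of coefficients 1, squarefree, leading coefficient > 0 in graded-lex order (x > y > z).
First, degree: the surface is flat (a plane), so deg p = 1.
Then, from the axis intercepts and sections: it meets the y-axis at y = -2 (among the integer gridlines); it crosses the x-axis at the gridline x = 2.
Finally, solving for integer coefficients yields p as stated.

x - y - 3*z - 2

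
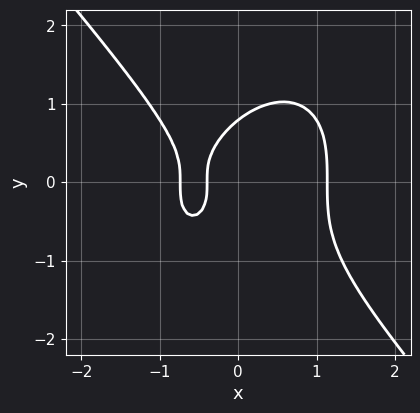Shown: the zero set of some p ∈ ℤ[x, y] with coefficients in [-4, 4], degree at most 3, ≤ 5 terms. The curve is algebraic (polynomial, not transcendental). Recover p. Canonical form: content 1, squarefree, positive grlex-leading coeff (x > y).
First, deg p = 3. The shape is more complex than any degree-2 curve.
Finally, solving for integer coefficients yields p as stated.

3*x^3 + 2*y^3 - 3*x - 1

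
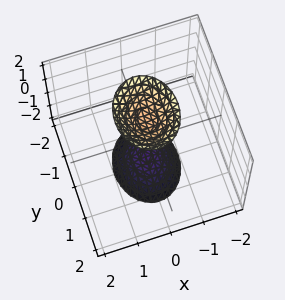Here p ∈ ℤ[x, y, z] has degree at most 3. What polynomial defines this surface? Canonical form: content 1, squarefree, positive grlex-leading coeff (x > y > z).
3*x^2 + 2*y^2 - z^2 + 2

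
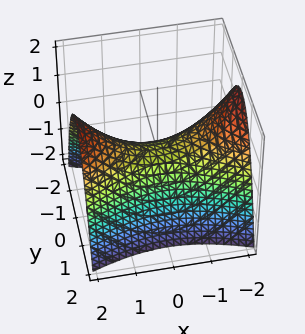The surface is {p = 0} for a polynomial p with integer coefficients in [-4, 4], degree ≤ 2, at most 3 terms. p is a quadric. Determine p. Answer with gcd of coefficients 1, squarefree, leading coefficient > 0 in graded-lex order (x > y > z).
x^2 - 3*y^2 - 3*z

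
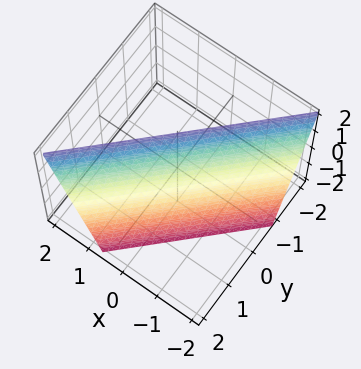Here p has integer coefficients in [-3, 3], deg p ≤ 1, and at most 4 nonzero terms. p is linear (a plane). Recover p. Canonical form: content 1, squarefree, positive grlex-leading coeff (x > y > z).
3*x - 3*y - z + 2

The degree is 1 — every cross-section is a straight line — this is a plane.
From the visible intercepts: it crosses the z-axis at the gridline z = 2.
Solving for integer coefficients yields p as stated.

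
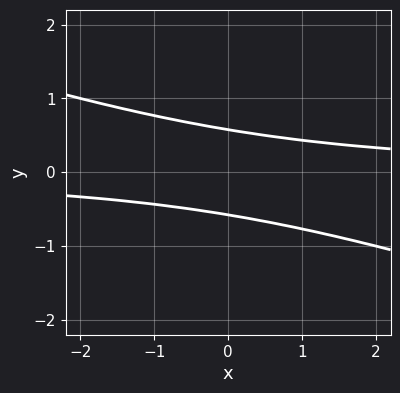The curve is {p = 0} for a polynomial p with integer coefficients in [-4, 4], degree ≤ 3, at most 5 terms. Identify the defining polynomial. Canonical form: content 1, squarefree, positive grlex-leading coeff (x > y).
x*y + 3*y^2 - 1

First, degree: no degree-1 curve has this shape, so deg p = 2.
Next, against the integer gridlines: no x-intercept at any integer in the box.
Finally, fitting integer coefficients to these (and the overall shape) gives p.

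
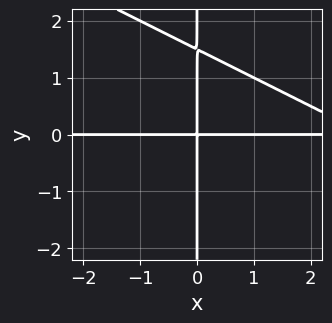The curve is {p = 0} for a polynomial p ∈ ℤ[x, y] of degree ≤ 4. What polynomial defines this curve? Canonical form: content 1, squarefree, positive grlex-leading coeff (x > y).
x^2*y + 2*x*y^2 - 3*x*y

The degree is 3 — the shape is more complex than any degree-2 curve.
Reading off the gridlines: the visible y-axis segment lies entirely on the curve; every point of the x-axis in the box is on the curve.
Together with the visible shape, these determine p as stated.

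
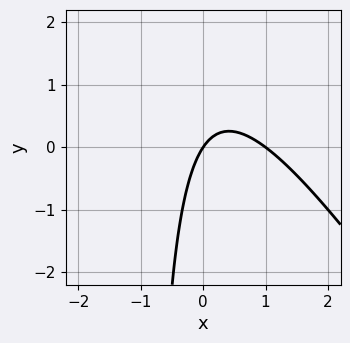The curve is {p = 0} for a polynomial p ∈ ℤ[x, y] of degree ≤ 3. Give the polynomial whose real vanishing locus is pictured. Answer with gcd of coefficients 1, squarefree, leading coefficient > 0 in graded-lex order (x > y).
Degree: no degree-1 curve has this shape, so deg p = 2.
Observable constraints: it crosses the y-axis at the gridline y = 0; among the integer gridlines, it crosses the x-axis at x ∈ {0, 1}.
These observations pin down the coefficients.

3*x^2 + 2*x*y - 3*x + 2*y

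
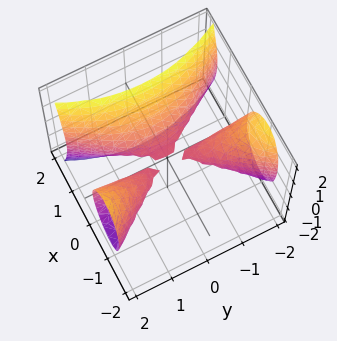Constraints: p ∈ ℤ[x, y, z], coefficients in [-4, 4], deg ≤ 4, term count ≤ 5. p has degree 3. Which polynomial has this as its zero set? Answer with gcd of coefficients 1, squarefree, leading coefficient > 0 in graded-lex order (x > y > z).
2*x^3 - x*y^2 - z^2

1. There are 3 components.
2. The degree is 3 — the shape is more complex than any degree-2 surface.
3. Observable constraints: every point of the y-axis in the box is on the surface; it meets the x-axis at x = 0 (among the integer gridlines).
4. These observations pin down the coefficients.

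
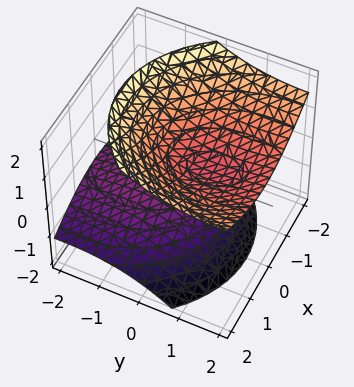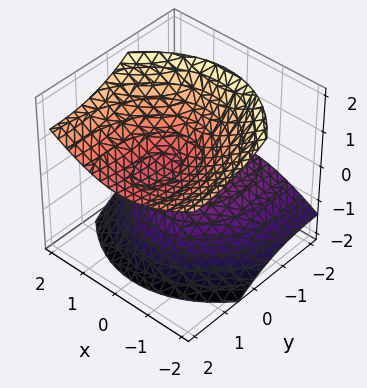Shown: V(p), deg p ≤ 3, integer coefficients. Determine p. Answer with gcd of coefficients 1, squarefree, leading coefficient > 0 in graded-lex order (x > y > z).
First, the picture has 2 separate pieces. Treating them together as one polynomial.
Then, degree: a generic line meets the surface in up to 2 points, so deg p = 2.
Next, observable constraints: the surface avoids every integer y-axis point in the box; no x-intercept at any integer in the box.
Finally, matching integer coefficients to the picture gives p.

2*x^2 + y^2 - 3*y*z - 3*z^2 + 1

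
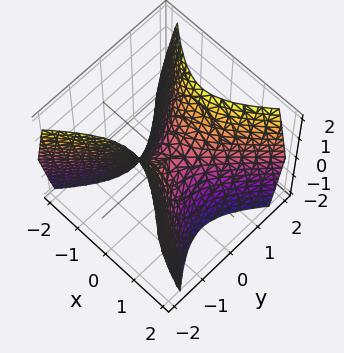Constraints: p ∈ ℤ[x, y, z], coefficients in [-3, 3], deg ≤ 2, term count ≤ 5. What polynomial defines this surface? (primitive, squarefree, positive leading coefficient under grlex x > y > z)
3*x^2 - 3*y^2 + 2*z

First, deg p = 2. A hyperbolic paraboloid; a quadric.
Then, symmetries: it's symmetric under x → −x, forcing even powers of x; mirror symmetry y ↦ −y ⇒ only even powers of y.
Next, against the integer gridlines: it crosses the y-axis at the gridline y = 0; it crosses the z-axis at the gridline z = 0; it meets the x-axis at x = 0 (among the integer gridlines).
Finally, these observations pin down the coefficients.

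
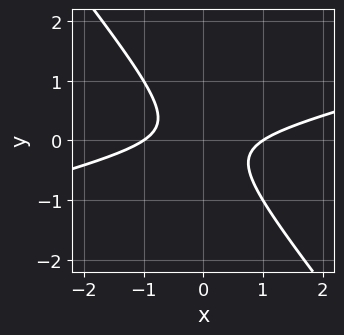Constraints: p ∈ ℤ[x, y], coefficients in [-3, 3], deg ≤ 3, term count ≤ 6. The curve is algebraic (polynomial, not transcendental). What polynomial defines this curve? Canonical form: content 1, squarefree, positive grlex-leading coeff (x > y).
x^2 - 3*x*y - 3*y^2 - 1

1. Degree: a generic line meets the curve in up to 2 points, so deg p = 2.
2. Checking where it meets the axes: no y-intercept at any integer in the box; among the integer gridlines, it crosses the x-axis at x ∈ {-1, 1}.
3. Putting this together gives p.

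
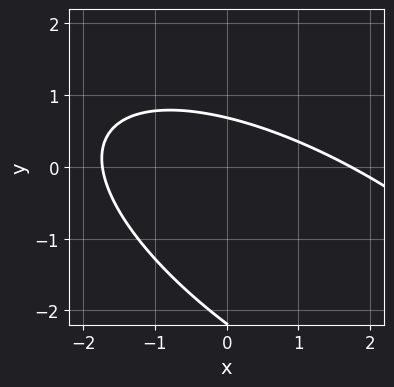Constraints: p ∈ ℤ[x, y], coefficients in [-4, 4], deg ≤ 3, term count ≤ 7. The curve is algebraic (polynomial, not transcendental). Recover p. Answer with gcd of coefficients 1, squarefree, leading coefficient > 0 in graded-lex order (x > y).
First, the degree is 2 — the shape is more complex than any degree-1 curve.
Finally, the integer polynomial consistent with all of this is the stated p.

x^2 + 2*x*y + 2*y^2 + 3*y - 3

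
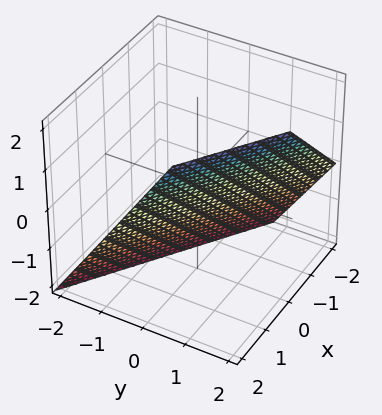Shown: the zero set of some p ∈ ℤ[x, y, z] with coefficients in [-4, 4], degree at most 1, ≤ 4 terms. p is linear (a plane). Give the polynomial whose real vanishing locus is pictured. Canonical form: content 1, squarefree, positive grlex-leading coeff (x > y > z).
2*x + 3*y - 2*z - 2

The degree is 1 — every cross-section is a straight line — this is a plane.
From the axis intercepts and sections: it meets the z-axis at z = -1 (among the integer gridlines); it crosses the x-axis at the gridline x = 1.
Fitting integer coefficients to these (and the overall shape) gives p.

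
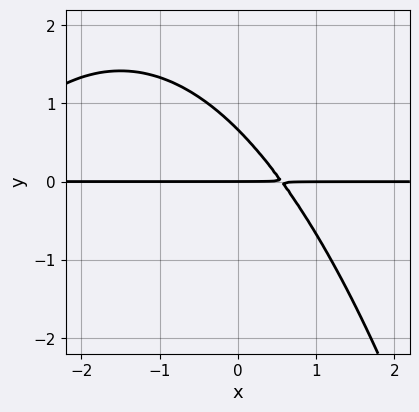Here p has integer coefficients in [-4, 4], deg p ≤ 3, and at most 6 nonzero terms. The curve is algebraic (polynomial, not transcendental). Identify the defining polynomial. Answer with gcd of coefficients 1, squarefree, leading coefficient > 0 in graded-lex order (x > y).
x^2*y + 3*x*y + 3*y^2 - 2*y

First, degree: a generic line meets the curve in up to 3 points, so deg p = 3.
Next, from the visible intercepts: it crosses the y-axis at the gridline y = 0; every point of the x-axis in the box is on the curve.
Finally, assembling these constraints gives the stated polynomial.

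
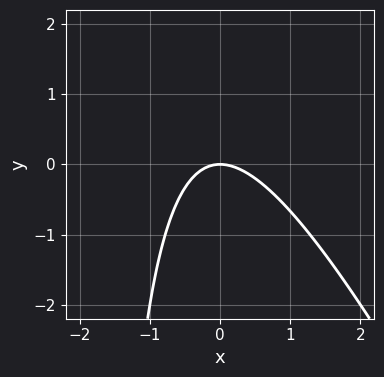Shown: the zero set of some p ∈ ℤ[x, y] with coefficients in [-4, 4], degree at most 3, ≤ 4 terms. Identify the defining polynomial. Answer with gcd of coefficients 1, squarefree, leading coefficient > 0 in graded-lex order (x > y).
deg p = 2. The shape is more complex than any degree-1 curve.
Reading off the gridlines: it crosses the x-axis at the gridline x = 0; it crosses the y-axis at the gridline y = 0.
Together with the visible shape, these determine p as stated.

2*x^2 + x*y + 2*y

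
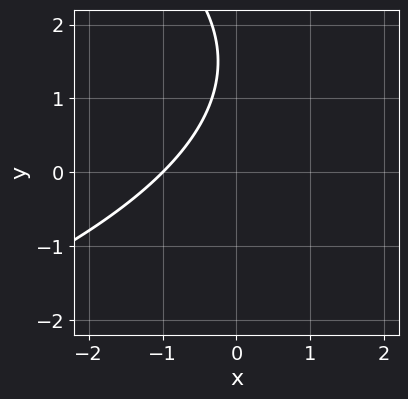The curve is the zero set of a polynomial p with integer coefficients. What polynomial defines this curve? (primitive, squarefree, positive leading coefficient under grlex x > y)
(a) The degree is 2 — no degree-1 curve has this shape.
(b) From the axis intercepts and sections: no y-intercept at any integer in the box; it crosses the x-axis at the gridline x = -1.
(c) Together with the visible shape, these determine p as stated.

y^2 + 3*x - 3*y + 3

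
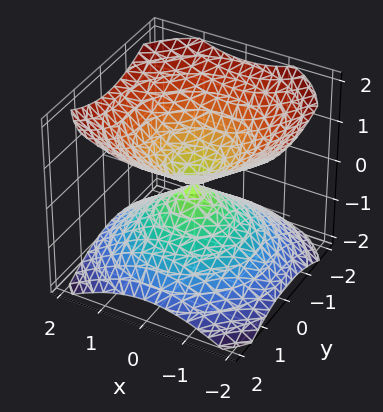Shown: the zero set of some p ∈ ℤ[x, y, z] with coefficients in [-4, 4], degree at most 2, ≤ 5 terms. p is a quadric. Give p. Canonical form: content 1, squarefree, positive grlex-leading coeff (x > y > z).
I count 2 distinct pieces. They look like related sheets of one shape, so recover p as a whole.
Degree: two nappes meeting at a single point; a quadric, so deg p = 2.
By symmetry, every cross-section ⟂ z is a circle, so x, y appear only via x² + y²; it's symmetric under z → −z, forcing even powers of z.
From the axis intercepts and sections: it meets the y-axis at y = 0 (among the integer gridlines); it meets the x-axis at x = 0 (among the integer gridlines).
These observations pin down the coefficients.

2*x^2 + 2*y^2 - 3*z^2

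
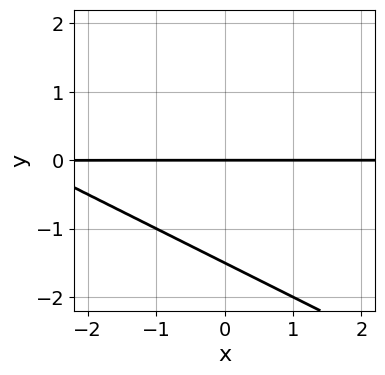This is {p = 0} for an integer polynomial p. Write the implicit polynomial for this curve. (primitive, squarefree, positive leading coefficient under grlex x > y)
x*y + 2*y^2 + 3*y

1. deg p = 2. A generic line meets the curve in up to 2 points.
2. From the visible intercepts: the visible x-axis segment lies entirely on the curve; it crosses the y-axis at the gridline y = 0.
3. Putting this together gives p.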